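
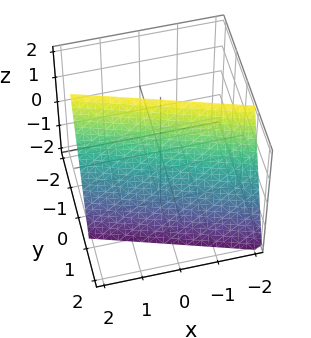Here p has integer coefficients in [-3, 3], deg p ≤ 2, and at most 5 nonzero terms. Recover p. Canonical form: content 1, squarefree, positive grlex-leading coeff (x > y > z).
The degree is 1 — the surface is flat (a plane).
From the visible intercepts: it meets the x-axis at x = 2 (among the integer gridlines); it crosses the z-axis at the gridline z = 2.
Fitting integer coefficients to these (and the overall shape) gives p.

x + 3*y + z - 2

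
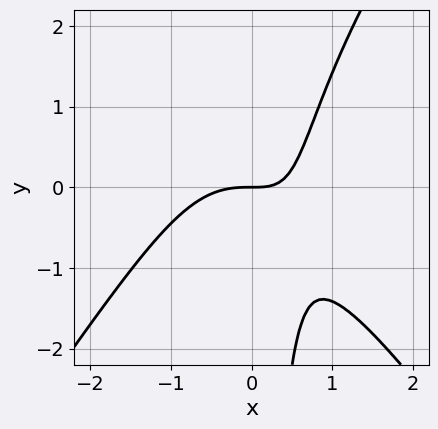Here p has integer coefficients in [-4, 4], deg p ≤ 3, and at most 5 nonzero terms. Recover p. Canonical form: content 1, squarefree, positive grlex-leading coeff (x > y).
First, degree: the shape is more complex than any degree-2 curve, so deg p = 3.
Next, against the integer gridlines: it meets the y-axis at y = 0 (among the integer gridlines); it crosses the x-axis at the gridline x = 0.
Finally, matching integer coefficients to the picture gives p.

2*x^3 - x*y^2 + 2*x*y - 2*y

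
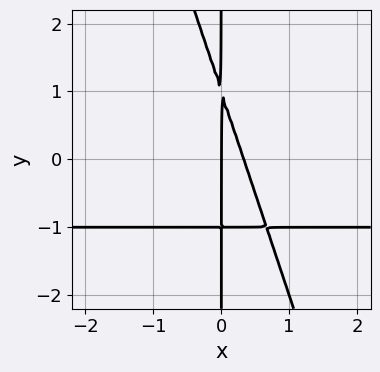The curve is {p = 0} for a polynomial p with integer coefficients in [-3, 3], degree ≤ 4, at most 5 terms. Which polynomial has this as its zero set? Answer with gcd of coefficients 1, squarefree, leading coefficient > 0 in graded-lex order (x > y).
Degree: a generic line meets the curve in up to 3 points, so deg p = 3.
Reading off the gridlines: the visible y-axis segment lies entirely on the curve; it meets the x-axis at x = 0 (among the integer gridlines).
The integer polynomial consistent with all of this is the stated p.

3*x^2*y + x*y^2 + 3*x^2 - x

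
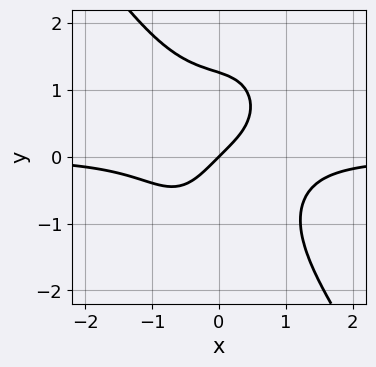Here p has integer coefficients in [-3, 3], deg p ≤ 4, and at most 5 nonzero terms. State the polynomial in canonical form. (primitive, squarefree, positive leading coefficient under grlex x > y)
1. Degree: a generic line meets the curve in up to 4 points, so deg p = 4.
2. Reading off the gridlines: one x-axis crossing is at x = 0; it crosses the y-axis at the gridline y = 0.
3. Fitting integer coefficients to these (and the overall shape) gives p.

3*x^3*y + y^4 + 2*x - 2*y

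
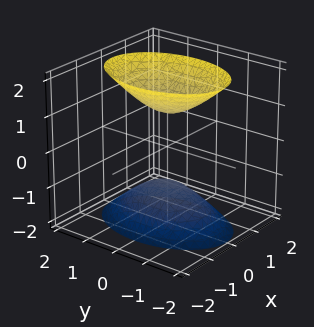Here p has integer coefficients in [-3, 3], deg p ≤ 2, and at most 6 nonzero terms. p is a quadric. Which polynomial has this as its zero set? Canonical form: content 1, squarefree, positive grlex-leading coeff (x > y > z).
2*x^2 + y^2 - z^2 + 1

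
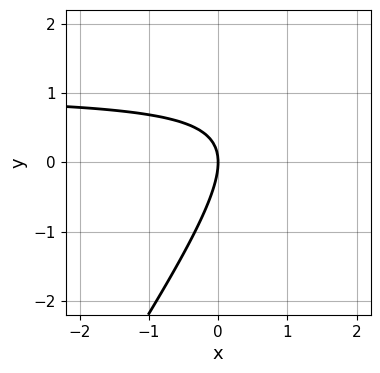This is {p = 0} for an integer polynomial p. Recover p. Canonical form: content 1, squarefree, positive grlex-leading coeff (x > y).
3*x*y - 2*y^2 - 3*x

1. deg p = 2.
2. Reading off the gridlines: one y-axis crossing is at y = 0; one x-axis crossing is at x = 0.
3. Fitting integer coefficients to these (and the overall shape) gives p.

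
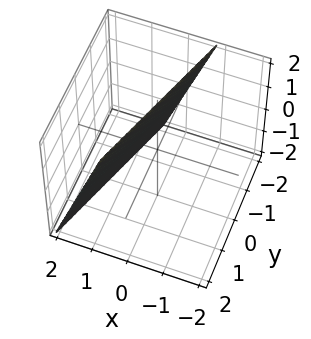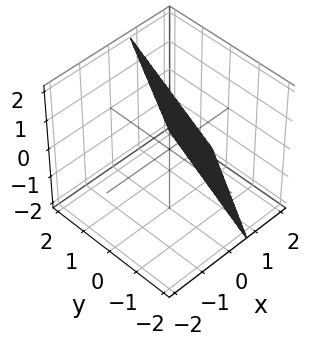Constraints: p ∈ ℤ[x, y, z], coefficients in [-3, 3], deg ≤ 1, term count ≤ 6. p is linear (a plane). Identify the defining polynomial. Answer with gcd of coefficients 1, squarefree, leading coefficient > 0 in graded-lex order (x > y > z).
3*x - y + z - 2

The degree is 1 — every cross-section is a straight line — this is a plane.
Observable constraints: one y-axis crossing is at y = -2; one z-axis crossing is at z = 2.
Fitting integer coefficients to these (and the overall shape) gives p.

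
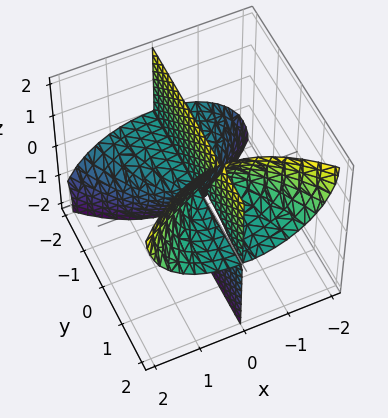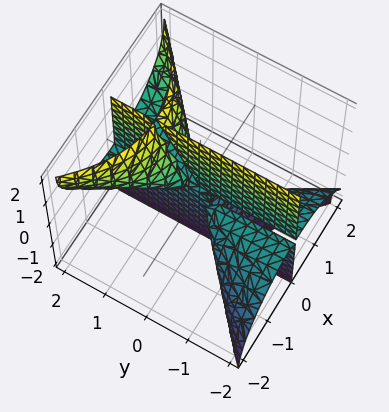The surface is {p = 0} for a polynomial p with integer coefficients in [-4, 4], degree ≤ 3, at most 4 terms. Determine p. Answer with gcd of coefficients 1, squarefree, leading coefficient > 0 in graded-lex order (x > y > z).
x^3 - 2*x*y*z + x*z^2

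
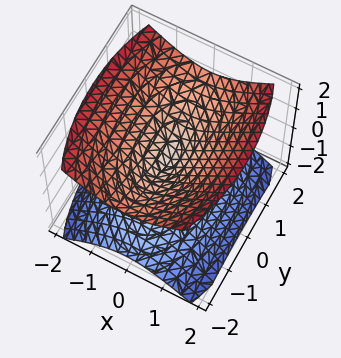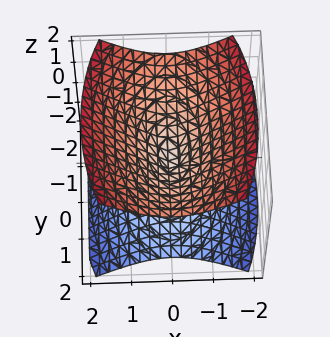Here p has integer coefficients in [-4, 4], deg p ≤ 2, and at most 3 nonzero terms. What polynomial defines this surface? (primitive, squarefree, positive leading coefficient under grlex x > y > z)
(a) I count 2 distinct pieces. Treating them together as one polynomial.
(b) Degree: a double cone through the origin; a quadric, so deg p = 2.
(c) Symmetries: mirror symmetry x ↦ −x ⇒ only even powers of x; the y ↦ −y reflection is a symmetry, so y appears only in even powers; it's symmetric under z → −z, forcing even powers of z.
(d) From the visible intercepts: it meets the x-axis at x = 0 (among the integer gridlines); it crosses the z-axis at the gridline z = 0; it crosses the y-axis at the gridline y = 0.
(e) Matching integer coefficients to the picture gives p.

3*x^2 + y^2 - 3*z^2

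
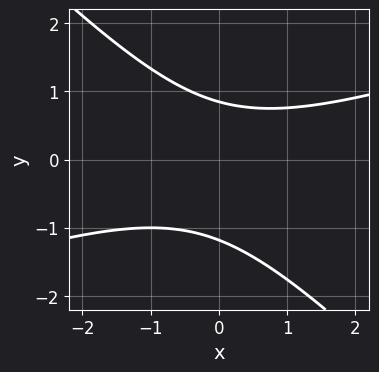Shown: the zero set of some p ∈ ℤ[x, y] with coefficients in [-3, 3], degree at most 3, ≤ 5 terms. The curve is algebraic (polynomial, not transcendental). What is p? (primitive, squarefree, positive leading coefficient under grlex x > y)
First, deg p = 2. No degree-1 curve has this shape.
Next, reading off the gridlines: the curve avoids every integer x-axis point in the box.
Finally, solving for integer coefficients yields p as stated.

x^2 - 2*x*y - 3*y^2 - y + 3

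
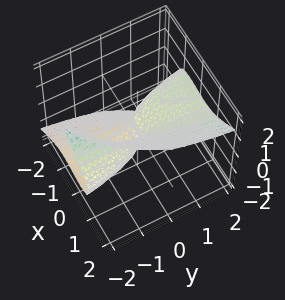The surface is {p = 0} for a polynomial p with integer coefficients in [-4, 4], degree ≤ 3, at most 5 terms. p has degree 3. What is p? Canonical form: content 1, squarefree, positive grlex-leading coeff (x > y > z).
First, the degree is 3 — a generic line meets the surface in up to 3 points.
Next, observable constraints: it crosses the x-axis at the gridline x = 0; it meets the y-axis at y = 0 (among the integer gridlines).
Finally, these observations pin down the coefficients.

2*x^3 - x*y*z - 2*y*z^2 - 2*z^3 + y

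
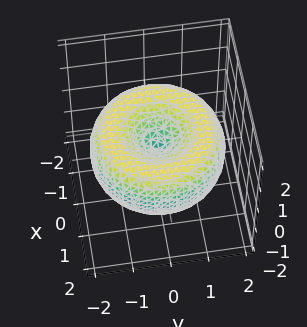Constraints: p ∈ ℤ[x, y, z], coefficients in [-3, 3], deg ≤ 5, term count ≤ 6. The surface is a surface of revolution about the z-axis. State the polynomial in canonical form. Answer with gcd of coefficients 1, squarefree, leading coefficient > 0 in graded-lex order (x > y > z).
(a) Degree: no degree-3 surface has this shape, so deg p = 4.
(b) Symmetries: rotational symmetry about the z-axis ⇒ p depends on x, y only through x² + y².
(c) Against the integer gridlines: it crosses the z-axis at the gridline z = 0; it meets the y-axis at y = 0 (among the integer gridlines); it meets the x-axis at x = 0 (among the integer gridlines); a circular section at z = 0 has radius between 1 and 2.
(d) The integer polynomial consistent with all of this is the stated p.

x^4 + 2*x^2*y^2 + y^4 - 3*x^2 - 3*y^2 + 3*z^2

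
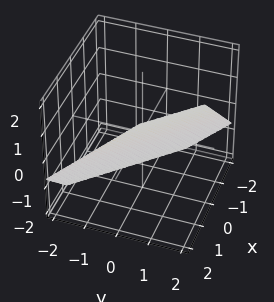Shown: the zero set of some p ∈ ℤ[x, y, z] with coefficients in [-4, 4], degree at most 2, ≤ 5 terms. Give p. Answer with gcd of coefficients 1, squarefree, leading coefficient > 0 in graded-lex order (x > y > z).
Degree: the surface is flat (a plane), so deg p = 1.
The integer polynomial consistent with all of this is the stated p.

3*x + 3*y - 3*z - 2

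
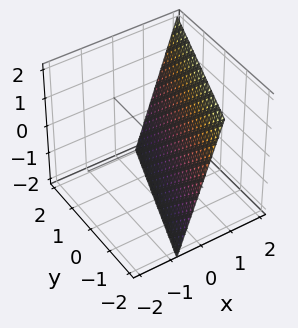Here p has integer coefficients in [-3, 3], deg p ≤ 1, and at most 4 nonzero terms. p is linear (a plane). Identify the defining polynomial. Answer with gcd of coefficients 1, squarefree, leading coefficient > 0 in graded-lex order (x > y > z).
3*x - y - z - 2

First, degree: the surface is flat (a plane), so deg p = 1.
Then, reading off the gridlines: it crosses the y-axis at the gridline y = -2; one z-axis crossing is at z = -2.
Finally, together with the visible shape, these determine p as stated.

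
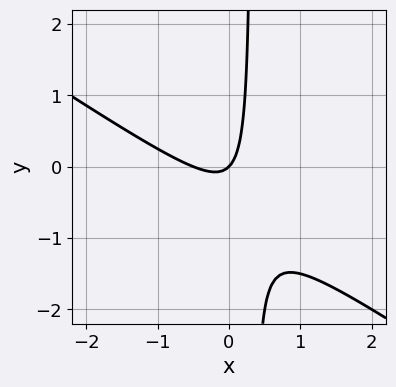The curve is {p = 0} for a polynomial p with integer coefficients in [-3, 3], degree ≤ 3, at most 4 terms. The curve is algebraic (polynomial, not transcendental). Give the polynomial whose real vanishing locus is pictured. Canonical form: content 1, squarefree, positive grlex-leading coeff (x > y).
2*x^2 + 3*x*y + x - y

(a) Degree: a generic line meets the curve in up to 2 points, so deg p = 2.
(b) From the visible intercepts: one y-axis crossing is at y = 0; it meets the x-axis at x = 0 (among the integer gridlines).
(c) These observations pin down the coefficients.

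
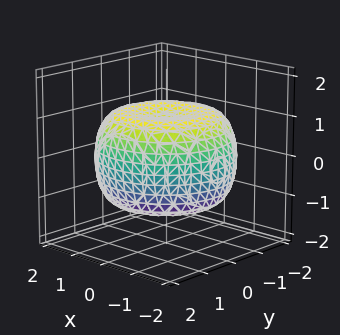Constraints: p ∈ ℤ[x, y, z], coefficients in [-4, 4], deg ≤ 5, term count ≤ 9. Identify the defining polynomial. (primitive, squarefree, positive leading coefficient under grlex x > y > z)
x^4 + 2*x^2*y^2 + y^4 - 2*x^2 - 2*y^2 + 3*z^2 - 3

(a) deg p = 4. A generic line meets the surface in up to 4 points.
(b) Symmetries: the surface is invariant under rotation about z: p = q(x² + y², z).
(c) Observable constraints: a circular section at z = -1 has radius between 1 and 2; the z-axis gridline crossings are at z ∈ {-1, 1}.
(d) Fitting integer coefficients to these (and the overall shape) gives p.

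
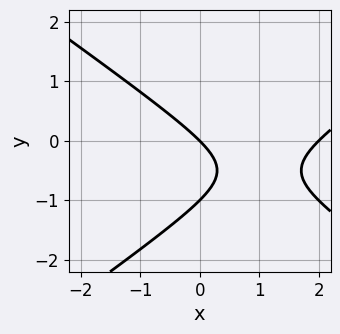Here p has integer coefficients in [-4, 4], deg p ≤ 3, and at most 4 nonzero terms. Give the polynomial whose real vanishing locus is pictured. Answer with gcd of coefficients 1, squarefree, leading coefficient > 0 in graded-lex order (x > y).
1. Degree: the shape is more complex than any degree-1 curve, so deg p = 2.
2. From the visible intercepts: the y-axis gridline crossings are at y ∈ {-1, 0}; the x-axis gridline crossings are at x ∈ {0, 2}.
3. Fitting integer coefficients to these (and the overall shape) gives p.

x^2 - 2*y^2 - 2*x - 2*y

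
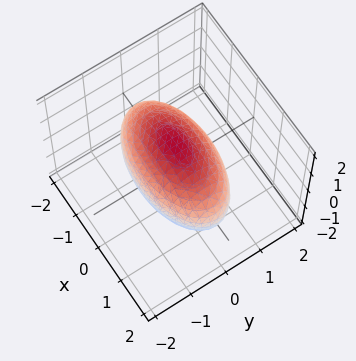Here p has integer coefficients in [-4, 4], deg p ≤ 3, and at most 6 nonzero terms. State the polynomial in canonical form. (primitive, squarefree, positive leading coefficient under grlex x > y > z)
Degree: a closed, bounded, convex surface; a quadric, so deg p = 2.
Symmetries: it's symmetric under y → −y, forcing even powers of y; the x ↦ −x reflection is a symmetry, so x appears only in even powers; mirror symmetry z ↦ −z ⇒ only even powers of z.
From the axis intercepts and sections: among the integer gridlines, it crosses the y-axis at y ∈ {-1, 1}.
Putting this together gives p.

x^2 + 3*y^2 + 2*z^2 - 3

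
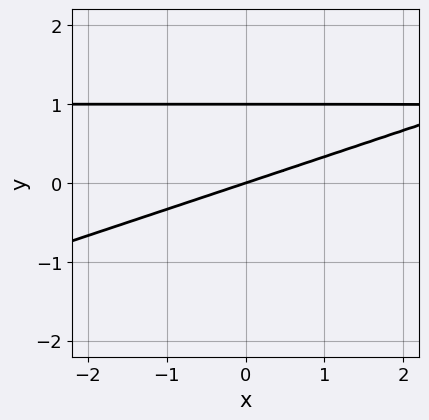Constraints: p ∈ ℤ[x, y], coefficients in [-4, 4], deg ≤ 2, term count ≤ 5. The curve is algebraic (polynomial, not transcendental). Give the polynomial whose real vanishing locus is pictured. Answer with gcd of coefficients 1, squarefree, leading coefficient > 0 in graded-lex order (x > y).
x*y - 3*y^2 - x + 3*y

Degree: the shape is more complex than any degree-1 curve, so deg p = 2.
From the axis intercepts and sections: it meets the x-axis at x = 0 (among the integer gridlines); the y-axis gridline crossings are at y ∈ {0, 1}.
Assembling these constraints gives the stated polynomial.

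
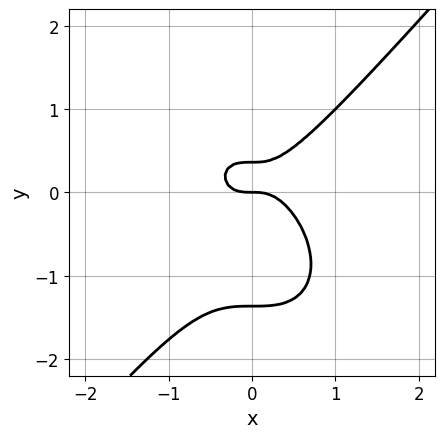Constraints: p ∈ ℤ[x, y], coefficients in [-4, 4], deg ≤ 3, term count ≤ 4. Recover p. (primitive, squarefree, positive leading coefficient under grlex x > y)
3*x^3 - 2*y^3 - 2*y^2 + y

First, the degree is 3 — no degree-2 curve has this shape.
Next, observable constraints: it crosses the y-axis at the gridline y = 0; one x-axis crossing is at x = 0.
Finally, together with the visible shape, these determine p as stated.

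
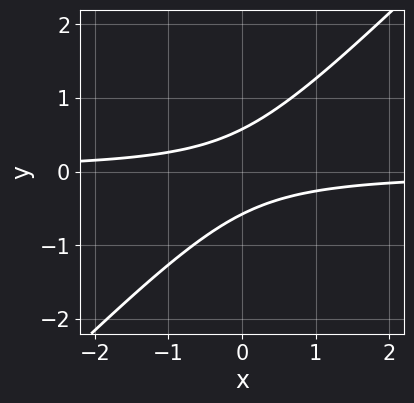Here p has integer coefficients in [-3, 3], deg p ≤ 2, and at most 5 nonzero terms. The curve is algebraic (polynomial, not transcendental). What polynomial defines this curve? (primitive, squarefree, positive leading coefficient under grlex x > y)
1. deg p = 2. A generic line meets the curve in up to 2 points.
2. Observable constraints: the curve avoids every integer x-axis point in the box.
3. Assembling these constraints gives the stated polynomial.

3*x*y - 3*y^2 + 1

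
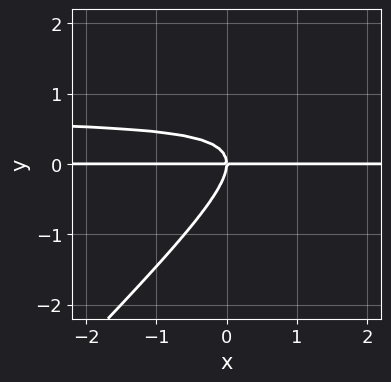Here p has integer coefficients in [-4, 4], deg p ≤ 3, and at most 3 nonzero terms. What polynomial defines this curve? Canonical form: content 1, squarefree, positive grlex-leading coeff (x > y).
3*x*y^2 - 3*y^3 - 2*x*y

First, deg p = 3. A generic line meets the curve in up to 3 points.
Then, reading off the gridlines: the visible x-axis segment lies entirely on the curve; one y-axis crossing is at y = 0.
Finally, assembling these constraints gives the stated polynomial.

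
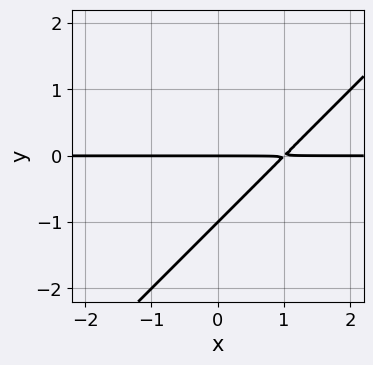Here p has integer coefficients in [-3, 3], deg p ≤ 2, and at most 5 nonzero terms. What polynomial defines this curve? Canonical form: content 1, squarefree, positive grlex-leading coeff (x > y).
x*y - y^2 - y

deg p = 2. No degree-1 curve has this shape.
From the axis intercepts and sections: the y-axis gridline crossings are at y ∈ {-1, 0}; the visible x-axis segment lies entirely on the curve.
Fitting integer coefficients to these (and the overall shape) gives p.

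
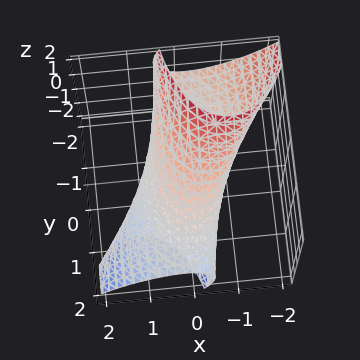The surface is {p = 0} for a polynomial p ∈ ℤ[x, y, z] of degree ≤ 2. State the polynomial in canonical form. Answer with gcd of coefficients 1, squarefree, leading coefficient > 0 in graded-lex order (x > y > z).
3*x^2 + 3*x*z + y^2 + 3*y*z + 2*z^2 - 2

(a) The degree is 2 — the shape is more complex than any degree-1 surface.
(b) Reading off the gridlines: among the integer gridlines, it crosses the z-axis at z ∈ {-1, 1}.
(c) Solving for integer coefficients yields p as stated.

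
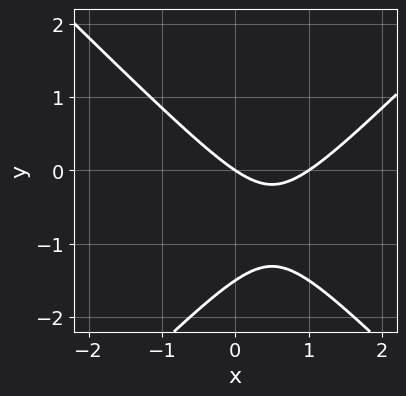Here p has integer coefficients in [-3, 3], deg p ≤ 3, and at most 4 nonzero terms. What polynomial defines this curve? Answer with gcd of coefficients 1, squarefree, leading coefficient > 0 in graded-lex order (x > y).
2*x^2 - 2*y^2 - 2*x - 3*y

(a) deg p = 2.
(b) Checking where it meets the axes: among the integer gridlines, it crosses the x-axis at x ∈ {0, 1}; it crosses the y-axis at the gridline y = 0.
(c) Fitting integer coefficients to these (and the overall shape) gives p.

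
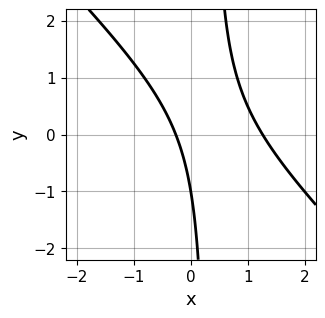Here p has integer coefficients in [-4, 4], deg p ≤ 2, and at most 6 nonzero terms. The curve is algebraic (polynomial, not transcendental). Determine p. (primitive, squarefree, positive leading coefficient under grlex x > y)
3*x^2 + 3*x*y - 3*x - y - 1

(a) The degree is 2 — a generic line meets the curve in up to 2 points.
(b) From the axis intercepts and sections: one y-axis crossing is at y = -1.
(c) The integer polynomial consistent with all of this is the stated p.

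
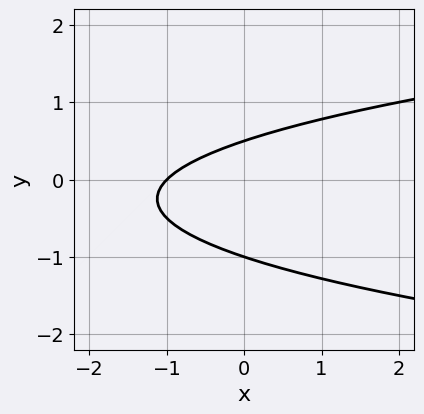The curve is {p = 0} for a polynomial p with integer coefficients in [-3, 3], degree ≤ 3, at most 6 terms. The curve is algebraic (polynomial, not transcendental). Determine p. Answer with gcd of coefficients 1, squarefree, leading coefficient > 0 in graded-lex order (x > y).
2*y^2 - x + y - 1

(a) The degree is 2 — a generic line meets the curve in up to 2 points.
(b) From the axis intercepts and sections: it crosses the x-axis at the gridline x = -1; it crosses the y-axis at the gridline y = -1.
(c) Assembling these constraints gives the stated polynomial.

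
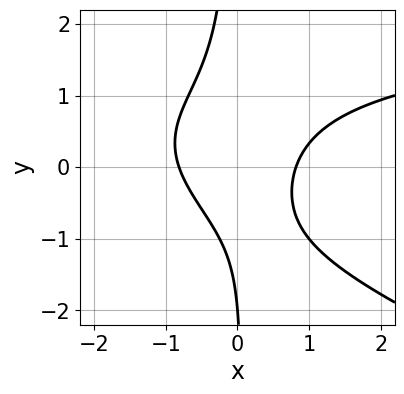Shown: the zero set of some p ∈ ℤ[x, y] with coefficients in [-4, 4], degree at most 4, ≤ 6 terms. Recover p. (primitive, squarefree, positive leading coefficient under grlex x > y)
x^2*y + 3*x*y^2 - 3*x^2 + y + 2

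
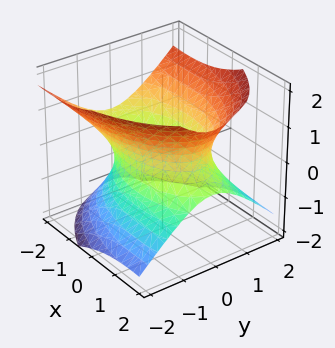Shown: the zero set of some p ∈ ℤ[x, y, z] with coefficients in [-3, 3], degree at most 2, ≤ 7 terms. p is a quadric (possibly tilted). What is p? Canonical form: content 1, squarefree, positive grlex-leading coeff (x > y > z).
1. deg p = 2.
2. Observable constraints: no z-intercept at any integer in the box; the y-axis gridline crossings are at y ∈ {-1, 1}.
3. Assembling these constraints gives the stated polynomial.

x^2 + 2*x*z + 3*y^2 - 3*z^2 - 3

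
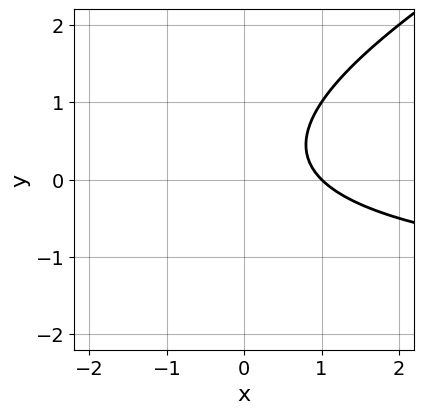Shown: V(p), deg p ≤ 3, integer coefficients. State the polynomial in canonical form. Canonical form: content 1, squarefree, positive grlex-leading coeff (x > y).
(a) deg p = 2.
(b) Reading off the gridlines: it misses every integer gridline on the y-axis; it meets the x-axis at x = 1 (among the integer gridlines).
(c) Solving for integer coefficients yields p as stated.

x*y - 2*y^2 + 2*x + y - 2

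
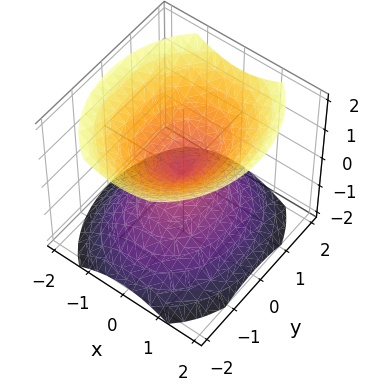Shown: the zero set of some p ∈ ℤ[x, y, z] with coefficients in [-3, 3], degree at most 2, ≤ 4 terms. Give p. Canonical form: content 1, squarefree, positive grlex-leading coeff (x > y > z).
3*x^2 + 2*y^2 - 3*z^2

(a) I count 2 distinct pieces.
(b) Degree: two nappes meeting at a single point; a quadric, so deg p = 2.
(c) Symmetries: mirror symmetry z ↦ −z ⇒ only even powers of z; it's symmetric under x → −x, forcing even powers of x; it's symmetric under y → −y, forcing even powers of y.
(d) Observable constraints: it crosses the z-axis at the gridline z = 0; it meets the x-axis at x = 0 (among the integer gridlines); it crosses the y-axis at the gridline y = 0.
(e) Fitting integer coefficients to these (and the overall shape) gives p.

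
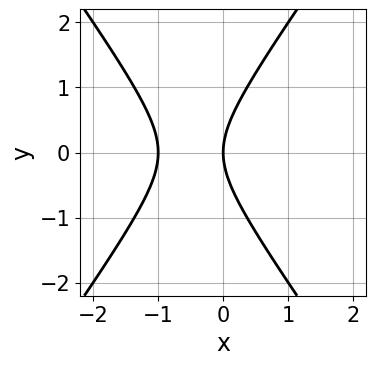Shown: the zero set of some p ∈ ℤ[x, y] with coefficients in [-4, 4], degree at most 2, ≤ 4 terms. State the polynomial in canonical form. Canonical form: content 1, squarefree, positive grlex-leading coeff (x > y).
1. The degree is 2 — a generic line meets the curve in up to 2 points.
2. Symmetries: it's symmetric under y → −y, forcing even powers of y.
3. Against the integer gridlines: one y-axis crossing is at y = 0; among the integer gridlines, it crosses the x-axis at x ∈ {-1, 0}.
4. These observations pin down the coefficients.

2*x^2 - y^2 + 2*x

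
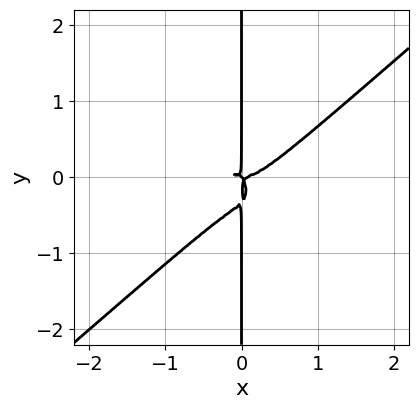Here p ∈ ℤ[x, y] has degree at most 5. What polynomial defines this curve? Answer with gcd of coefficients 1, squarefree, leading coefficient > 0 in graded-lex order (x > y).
2*x^4 - 3*x*y^3 - x^2*y - x*y^2

First, the degree is 4 — the shape is more complex than any degree-3 curve.
Then, observable constraints: every point of the y-axis in the box is on the curve.
Finally, together with the visible shape, these determine p as stated.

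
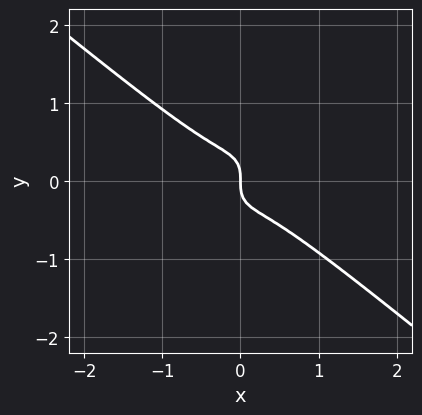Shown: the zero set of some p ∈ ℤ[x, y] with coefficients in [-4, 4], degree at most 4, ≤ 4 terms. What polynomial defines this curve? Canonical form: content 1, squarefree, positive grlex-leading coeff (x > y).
3*x^3 - 2*x*y^2 + 3*y^3 + x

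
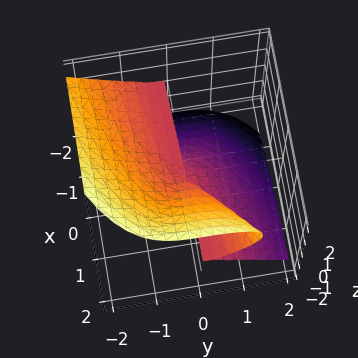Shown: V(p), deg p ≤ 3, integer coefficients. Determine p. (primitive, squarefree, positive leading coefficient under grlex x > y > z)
First, degree: no degree-2 surface has this shape, so deg p = 3.
Next, from the visible intercepts: one y-axis crossing is at y = 0; one z-axis crossing is at z = 0; the visible x-axis segment lies entirely on the surface.
Finally, putting this together gives p.

2*x*z^2 - y^3 - 2*z^3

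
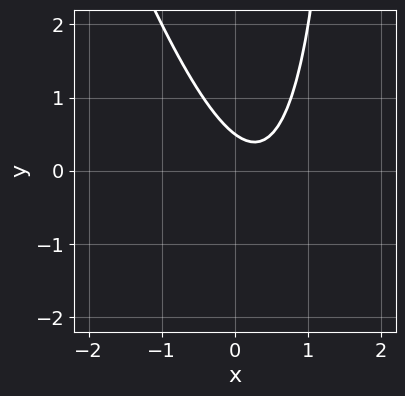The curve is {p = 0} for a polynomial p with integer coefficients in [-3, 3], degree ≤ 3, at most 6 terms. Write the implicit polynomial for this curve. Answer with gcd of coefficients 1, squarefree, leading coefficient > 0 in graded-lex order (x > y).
3*x^2 + x*y - 2*x - 2*y + 1

Degree: a generic line meets the curve in up to 2 points, so deg p = 2.
Checking where it meets the axes: it misses every integer gridline on the x-axis.
Fitting integer coefficients to these (and the overall shape) gives p.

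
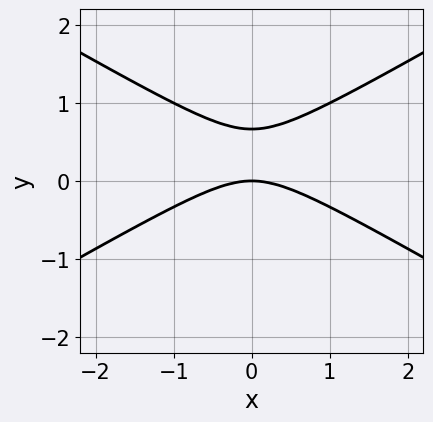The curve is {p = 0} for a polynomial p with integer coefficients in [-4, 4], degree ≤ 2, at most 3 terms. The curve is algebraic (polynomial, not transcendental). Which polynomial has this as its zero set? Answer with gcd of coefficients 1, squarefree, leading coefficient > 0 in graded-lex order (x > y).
1. Degree: the shape is more complex than any degree-1 curve, so deg p = 2.
2. Symmetries: mirror symmetry x ↦ −x ⇒ only even powers of x.
3. Observable constraints: it crosses the x-axis at the gridline x = 0; it crosses the y-axis at the gridline y = 0.
4. The integer polynomial consistent with all of this is the stated p.

x^2 - 3*y^2 + 2*y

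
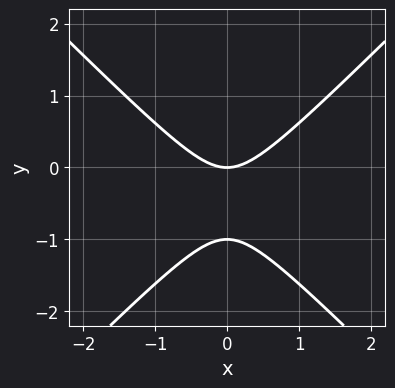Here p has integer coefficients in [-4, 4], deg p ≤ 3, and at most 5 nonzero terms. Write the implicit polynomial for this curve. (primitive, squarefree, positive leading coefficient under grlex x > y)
1. The degree is 2 — no degree-1 curve has this shape.
2. Symmetries: the x ↦ −x reflection is a symmetry, so x appears only in even powers.
3. Reading off the gridlines: one x-axis crossing is at x = 0; the y-axis gridline crossings are at y ∈ {-1, 0}.
4. Together with the visible shape, these determine p as stated.

x^2 - y^2 - y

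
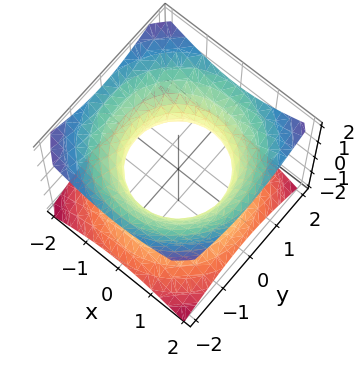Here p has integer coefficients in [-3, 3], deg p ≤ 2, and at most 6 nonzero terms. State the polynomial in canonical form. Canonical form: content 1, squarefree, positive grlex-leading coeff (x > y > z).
2*x^2 + 2*y^2 - 3*z^2 - 3

1. The degree is 2 — no degree-1 surface has this shape.
2. Symmetry: the surface is invariant under rotation about z: p = q(x² + y², z).
3. From the visible intercepts: a circular section at z = 1 has radius between 1 and 2; the surface avoids every integer z-axis point in the box.
4. Putting this together gives p.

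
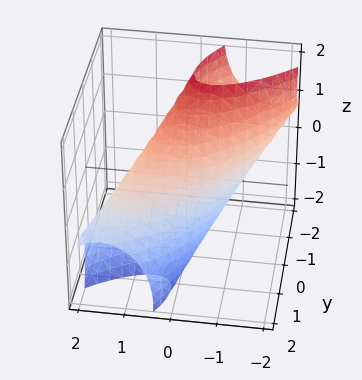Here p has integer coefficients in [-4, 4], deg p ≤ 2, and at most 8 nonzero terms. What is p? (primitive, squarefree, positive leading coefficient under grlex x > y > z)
2*x^2 - 3*x*y + 2*y^2 + 2*y*z + z^2 - 2

1. Degree: a generic line meets the surface in up to 2 points, so deg p = 2.
2. From the axis intercepts and sections: the x-axis gridline crossings are at x ∈ {-1, 1}; the y-axis gridline crossings are at y ∈ {-1, 1}.
3. Solving for integer coefficients yields p as stated.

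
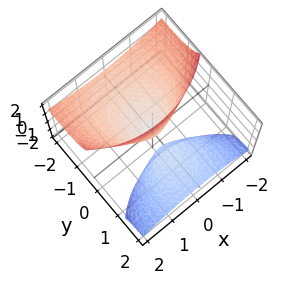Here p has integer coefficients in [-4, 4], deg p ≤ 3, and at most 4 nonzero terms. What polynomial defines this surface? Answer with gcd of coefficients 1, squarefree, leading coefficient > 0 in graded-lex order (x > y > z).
x^2 + y^2 + 3*y*z - z

(a) The picture has 2 separate pieces.
(b) Degree: a generic line meets the surface in up to 2 points, so deg p = 2.
(c) From the axis intercepts and sections: it crosses the x-axis at the gridline x = 0; one y-axis crossing is at y = 0.
(d) Assembling these constraints gives the stated polynomial.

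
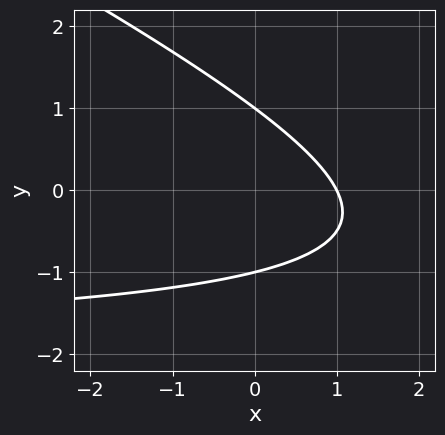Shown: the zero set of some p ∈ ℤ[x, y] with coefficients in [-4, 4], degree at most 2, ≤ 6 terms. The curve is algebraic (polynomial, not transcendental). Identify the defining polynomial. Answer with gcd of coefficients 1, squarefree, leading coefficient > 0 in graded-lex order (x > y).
(a) The degree is 2 — the shape is more complex than any degree-1 curve.
(b) From the axis intercepts and sections: it crosses the x-axis at the gridline x = 1; the y-axis gridline crossings are at y ∈ {-1, 1}.
(c) Solving for integer coefficients yields p as stated.

x*y + 2*y^2 + 2*x - 2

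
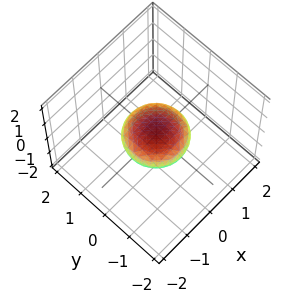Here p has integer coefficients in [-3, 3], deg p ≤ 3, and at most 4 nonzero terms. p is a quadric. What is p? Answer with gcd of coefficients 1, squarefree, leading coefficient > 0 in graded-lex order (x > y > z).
x^2 + y^2 + 3*z^2 - 1

deg p = 2.
Symmetries: the surface is invariant under rotation about z: p = q(x² + y², z); it's symmetric under z → −z, forcing even powers of z.
Against the integer gridlines: a circular section at z = 0 has radius exactly 1; among the integer gridlines, it crosses the x-axis at x ∈ {-1, 1}.
The integer polynomial consistent with all of this is the stated p.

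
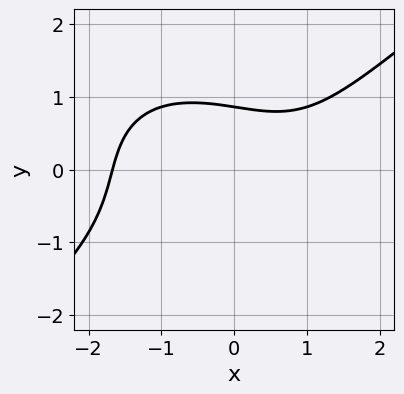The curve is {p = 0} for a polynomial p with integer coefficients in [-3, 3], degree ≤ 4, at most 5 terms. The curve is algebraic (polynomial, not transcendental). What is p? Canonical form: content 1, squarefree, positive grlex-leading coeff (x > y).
First, the degree is 3 — the shape is more complex than any degree-2 curve.
Finally, the integer polynomial consistent with all of this is the stated p.

x^3 - 2*y^3 - x - 2*y + 3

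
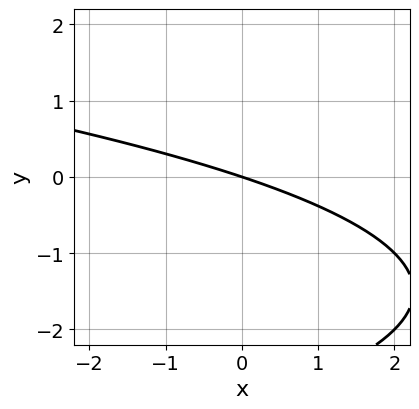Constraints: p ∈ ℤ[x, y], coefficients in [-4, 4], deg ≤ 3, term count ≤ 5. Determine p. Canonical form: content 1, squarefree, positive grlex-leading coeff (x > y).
y^2 + x + 3*y

(a) The degree is 2 — a generic line meets the curve in up to 2 points.
(b) Against the integer gridlines: it meets the x-axis at x = 0 (among the integer gridlines); it crosses the y-axis at the gridline y = 0.
(c) Matching integer coefficients to the picture gives p.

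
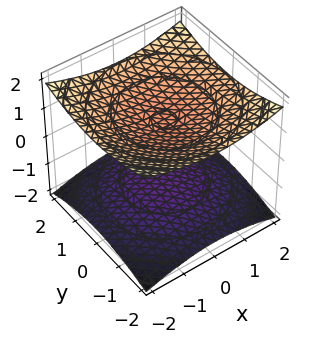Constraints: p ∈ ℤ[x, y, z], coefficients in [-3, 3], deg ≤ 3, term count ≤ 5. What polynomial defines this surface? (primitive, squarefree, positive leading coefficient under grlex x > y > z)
x^2 + y^2 - 3*z^2 + 3

The picture has 2 separate pieces. They look like related sheets of one shape, so recover p as a whole.
deg p = 2. Two sheets facing apart; a quadric.
Symmetry: the surface is invariant under rotation about z: p = q(x² + y², z); the z ↦ −z reflection is a symmetry, so z appears only in even powers.
From the axis intercepts and sections: the surface avoids every integer y-axis point in the box; the z-axis gridline crossings are at z ∈ {-1, 1}.
These observations pin down the coefficients.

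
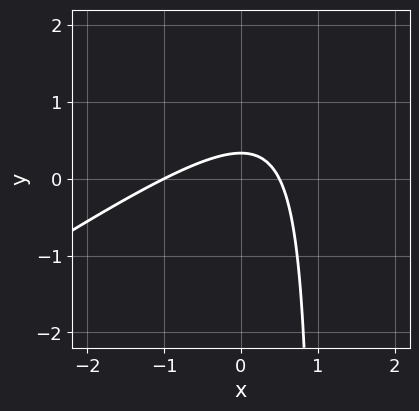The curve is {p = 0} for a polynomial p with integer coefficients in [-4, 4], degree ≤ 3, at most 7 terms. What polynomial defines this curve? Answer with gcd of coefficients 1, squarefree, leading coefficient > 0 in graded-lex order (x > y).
2*x^2 - 3*x*y + x + 3*y - 1

(a) deg p = 2. A generic line meets the curve in up to 2 points.
(b) From the axis intercepts and sections: it meets the x-axis at x = -1 (among the integer gridlines).
(c) Fitting integer coefficients to these (and the overall shape) gives p.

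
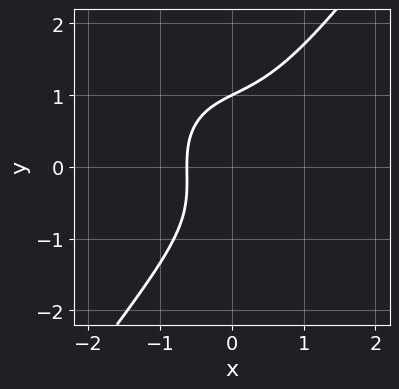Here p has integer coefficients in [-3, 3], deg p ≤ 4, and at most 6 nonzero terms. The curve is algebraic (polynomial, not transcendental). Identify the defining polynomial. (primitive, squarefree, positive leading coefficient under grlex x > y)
deg p = 3. A generic line meets the curve in up to 3 points.
From the visible intercepts: one y-axis crossing is at y = 1.
These observations pin down the coefficients.

3*x^3 + x*y^2 - 2*y^3 + 2*x + 2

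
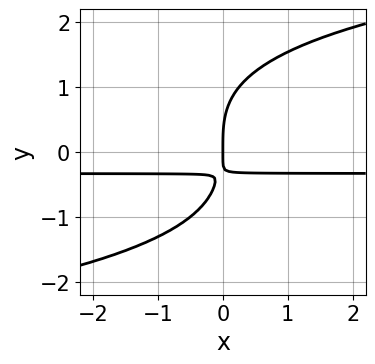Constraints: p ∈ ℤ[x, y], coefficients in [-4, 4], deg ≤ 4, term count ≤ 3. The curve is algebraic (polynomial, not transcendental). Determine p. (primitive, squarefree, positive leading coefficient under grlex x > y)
y^4 - 3*x*y - x

deg p = 4. No degree-3 curve has this shape.
Checking where it meets the axes: one y-axis crossing is at y = 0; it meets the x-axis at x = 0 (among the integer gridlines).
Together with the visible shape, these determine p as stated.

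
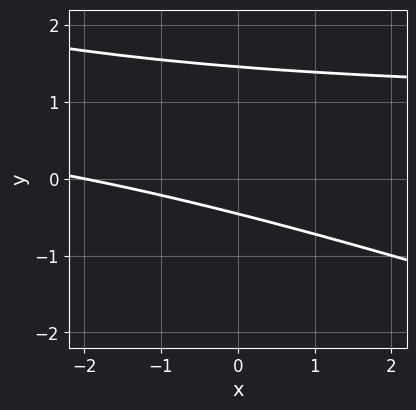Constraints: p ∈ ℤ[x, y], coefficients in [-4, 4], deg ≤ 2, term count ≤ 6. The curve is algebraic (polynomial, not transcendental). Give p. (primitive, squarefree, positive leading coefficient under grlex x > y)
First, degree: a generic line meets the curve in up to 2 points, so deg p = 2.
Next, against the integer gridlines: it meets the x-axis at x = -2 (among the integer gridlines).
Finally, solving for integer coefficients yields p as stated.

x*y + 3*y^2 - x - 3*y - 2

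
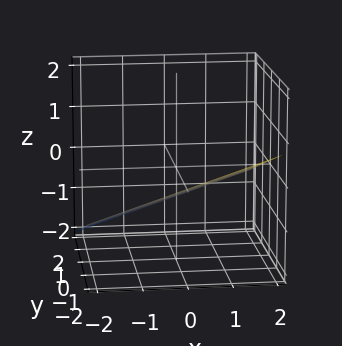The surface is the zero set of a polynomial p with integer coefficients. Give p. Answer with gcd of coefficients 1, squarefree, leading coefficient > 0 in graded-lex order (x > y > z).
x - y - 3*z - 2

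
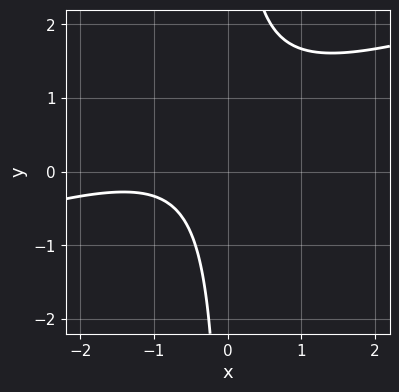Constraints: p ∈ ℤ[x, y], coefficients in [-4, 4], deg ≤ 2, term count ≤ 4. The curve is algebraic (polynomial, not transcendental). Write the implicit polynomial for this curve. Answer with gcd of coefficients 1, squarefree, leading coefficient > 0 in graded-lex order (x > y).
The degree is 2 — the shape is more complex than any degree-1 curve.
Against the integer gridlines: it misses every integer gridline on the x-axis; it misses every integer gridline on the y-axis.
Fitting integer coefficients to these (and the overall shape) gives p.

x^2 - 3*x*y + 2*x + 2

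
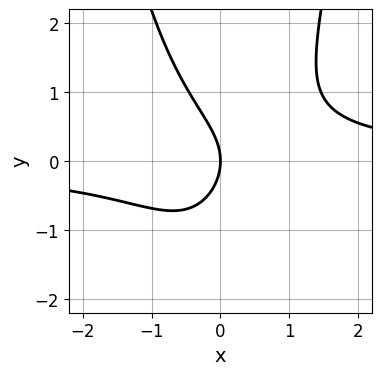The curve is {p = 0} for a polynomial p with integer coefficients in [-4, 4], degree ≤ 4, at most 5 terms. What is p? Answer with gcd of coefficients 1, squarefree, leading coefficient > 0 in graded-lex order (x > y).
First, degree: the shape is more complex than any degree-2 curve, so deg p = 3.
Then, from the visible intercepts: one x-axis crossing is at x = 0; it crosses the y-axis at the gridline y = 0.
Finally, putting this together gives p.

3*x^2*y - 2*y^2 - 3*x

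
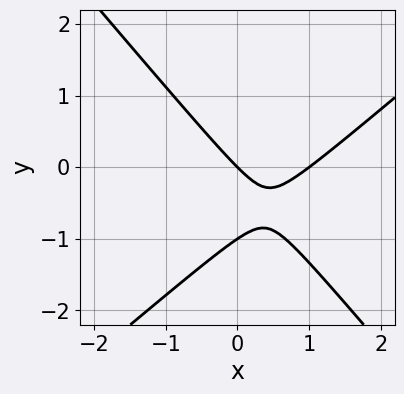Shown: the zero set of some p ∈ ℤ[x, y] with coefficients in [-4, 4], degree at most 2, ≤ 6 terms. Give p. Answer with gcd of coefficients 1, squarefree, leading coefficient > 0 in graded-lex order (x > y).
(a) The degree is 2 — no degree-1 curve has this shape.
(b) From the visible intercepts: among the integer gridlines, it crosses the x-axis at x ∈ {0, 1}; among the integer gridlines, it crosses the y-axis at y ∈ {-1, 0}.
(c) Matching integer coefficients to the picture gives p.

3*x^2 - x*y - 3*y^2 - 3*x - 3*y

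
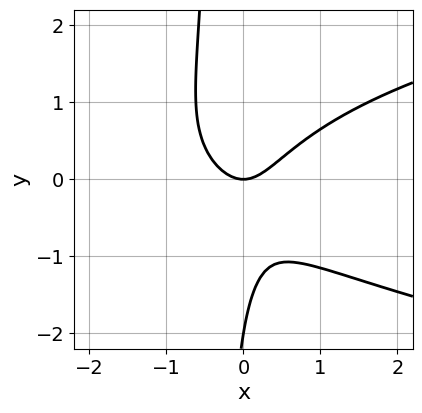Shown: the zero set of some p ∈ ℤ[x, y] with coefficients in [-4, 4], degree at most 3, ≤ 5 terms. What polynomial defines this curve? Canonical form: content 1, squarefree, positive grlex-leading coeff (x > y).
3*x*y^2 - 3*x^2 + y^2 + 2*y

First, degree: a generic line meets the curve in up to 3 points, so deg p = 3.
Then, checking where it meets the axes: it crosses the x-axis at the gridline x = 0; among the integer gridlines, it crosses the y-axis at y ∈ {-2, 0}.
Finally, solving for integer coefficients yields p as stated.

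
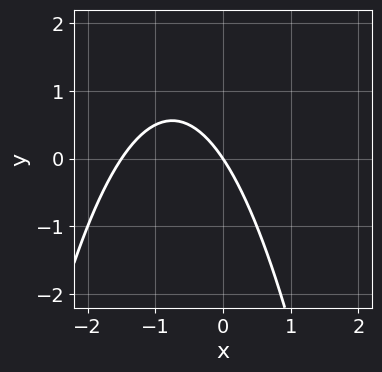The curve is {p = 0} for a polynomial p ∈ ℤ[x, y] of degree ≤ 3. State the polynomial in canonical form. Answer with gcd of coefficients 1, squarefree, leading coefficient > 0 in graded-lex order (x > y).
1. deg p = 2. The shape is more complex than any degree-1 curve.
2. Observable constraints: one y-axis crossing is at y = 0; it meets the x-axis at x = 0 (among the integer gridlines).
3. Matching integer coefficients to the picture gives p.

2*x^2 + 3*x + 2*y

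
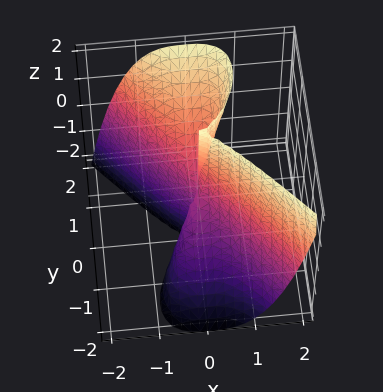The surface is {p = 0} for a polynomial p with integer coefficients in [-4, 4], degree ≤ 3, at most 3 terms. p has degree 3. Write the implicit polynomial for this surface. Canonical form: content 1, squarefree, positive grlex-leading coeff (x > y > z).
2*x^3 + y^3 - y^2*z

First, degree: no degree-2 surface has this shape, so deg p = 3.
Then, from the axis intercepts and sections: the visible z-axis segment lies entirely on the surface; it crosses the y-axis at the gridline y = 0; one x-axis crossing is at x = 0.
Finally, solving for integer coefficients yields p as stated.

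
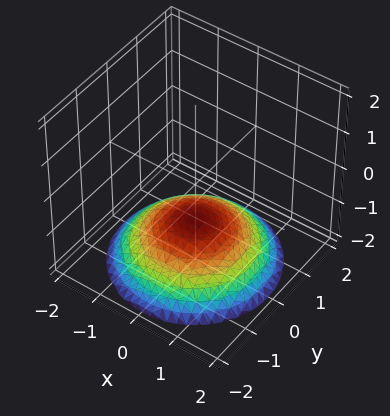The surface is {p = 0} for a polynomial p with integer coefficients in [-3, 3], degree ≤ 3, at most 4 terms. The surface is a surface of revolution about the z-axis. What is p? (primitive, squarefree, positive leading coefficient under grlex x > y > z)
x^2 + y^2 + 3*z + 3

deg p = 2. The shape is more complex than any degree-1 surface.
Symmetries: rotational symmetry about the z-axis ⇒ p depends on x, y only through x² + y².
From the visible intercepts: a circular section at z = -2 has radius between 1 and 2; it crosses the z-axis at the gridline z = -1; no y-intercept at any integer in the box.
Fitting integer coefficients to these (and the overall shape) gives p.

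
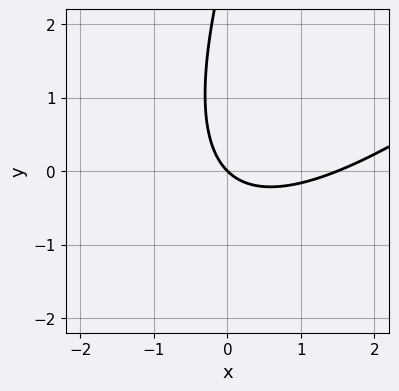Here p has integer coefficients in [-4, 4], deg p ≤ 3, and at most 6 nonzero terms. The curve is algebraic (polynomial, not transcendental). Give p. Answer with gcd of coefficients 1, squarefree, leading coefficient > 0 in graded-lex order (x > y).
2*x^2 - 3*x*y + y^2 - 3*x - 3*y

First, degree: the shape is more complex than any degree-1 curve, so deg p = 2.
Next, from the axis intercepts and sections: it meets the y-axis at y = 0 (among the integer gridlines); it crosses the x-axis at the gridline x = 0.
Finally, assembling these constraints gives the stated polynomial.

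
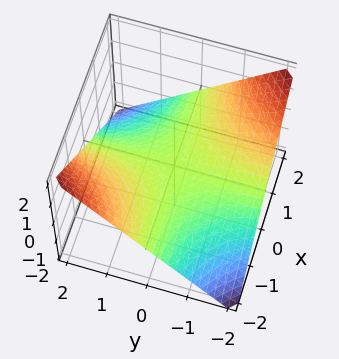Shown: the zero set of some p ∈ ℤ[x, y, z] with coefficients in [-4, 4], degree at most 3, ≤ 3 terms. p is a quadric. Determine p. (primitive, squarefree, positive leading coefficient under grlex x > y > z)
x*y + 2*z

First, deg p = 2. A saddle surface; a quadric.
Next, from the visible intercepts: the visible y-axis segment lies entirely on the surface; every point of the x-axis in the box is on the surface; it crosses the z-axis at the gridline z = 0.
Finally, matching integer coefficients to the picture gives p.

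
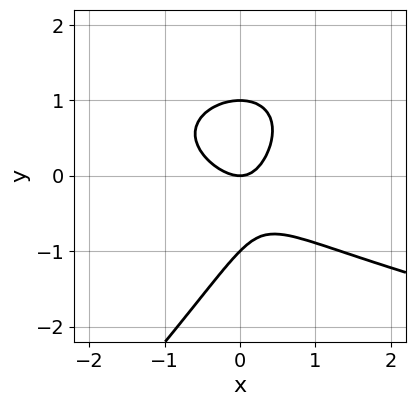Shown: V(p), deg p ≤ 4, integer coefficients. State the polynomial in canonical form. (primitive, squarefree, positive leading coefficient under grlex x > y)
2*x*y^2 - 2*y^3 - 3*x^2 - 2*x*y + 2*y

The degree is 3 — no degree-2 curve has this shape.
Against the integer gridlines: one x-axis crossing is at x = 0; the y-axis gridline crossings are at y ∈ {-1, 0, 1}.
Together with the visible shape, these determine p as stated.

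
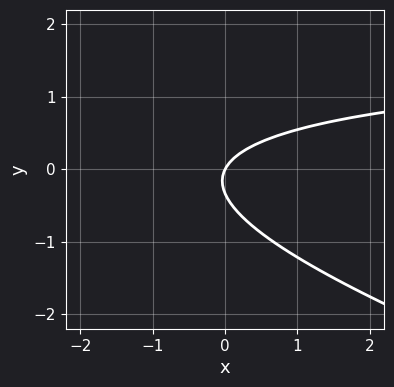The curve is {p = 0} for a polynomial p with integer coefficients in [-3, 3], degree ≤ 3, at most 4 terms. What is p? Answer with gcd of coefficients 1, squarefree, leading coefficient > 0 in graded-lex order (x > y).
First, the degree is 2 — no degree-1 curve has this shape.
Then, against the integer gridlines: one x-axis crossing is at x = 0; one y-axis crossing is at y = 0.
Finally, together with the visible shape, these determine p as stated.

x*y + 3*y^2 - 2*x + y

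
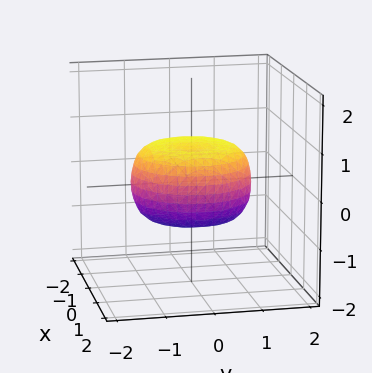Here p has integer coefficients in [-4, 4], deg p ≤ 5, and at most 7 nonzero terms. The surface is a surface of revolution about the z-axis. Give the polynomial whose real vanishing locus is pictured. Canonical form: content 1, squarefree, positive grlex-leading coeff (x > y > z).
The degree is 4 — a generic line meets the surface in up to 4 points.
By symmetry, the surface is invariant under rotation about z: p = q(x² + y², z).
Against the integer gridlines: a circular section at z = 0 has radius between 1 and 2.
Solving for integer coefficients yields p as stated.

x^4 + 2*x^2*y^2 + y^4 - x^2 - y^2 + 2*z^2 - 1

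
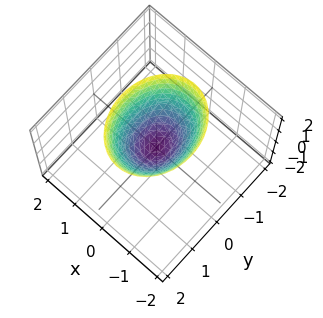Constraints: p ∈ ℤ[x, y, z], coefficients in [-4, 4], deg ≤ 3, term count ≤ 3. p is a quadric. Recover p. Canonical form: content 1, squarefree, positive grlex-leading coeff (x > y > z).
3*x^2 + 2*y^2 - 2*z

deg p = 2.
Symmetries: the x ↦ −x reflection is a symmetry, so x appears only in even powers; mirror symmetry y ↦ −y ⇒ only even powers of y.
From the visible intercepts: one y-axis crossing is at y = 0; it crosses the x-axis at the gridline x = 0; it meets the z-axis at z = 0 (among the integer gridlines).
These observations pin down the coefficients.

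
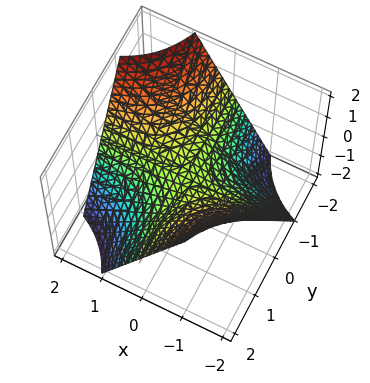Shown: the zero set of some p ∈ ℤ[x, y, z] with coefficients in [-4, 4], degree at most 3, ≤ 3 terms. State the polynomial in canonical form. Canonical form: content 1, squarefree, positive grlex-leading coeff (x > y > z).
(a) The degree is 2 — a saddle surface; a quadric.
(b) Checking where it meets the axes: every point of the x-axis in the box is on the surface; it crosses the z-axis at the gridline z = 0; every point of the y-axis in the box is on the surface.
(c) Fitting integer coefficients to these (and the overall shape) gives p.

x*y + z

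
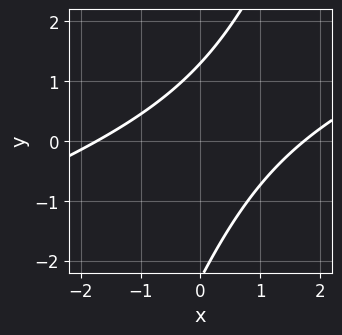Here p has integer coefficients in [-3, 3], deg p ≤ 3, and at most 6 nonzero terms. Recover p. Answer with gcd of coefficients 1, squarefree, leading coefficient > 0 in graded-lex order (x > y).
(a) deg p = 2.
(b) The integer polynomial consistent with all of this is the stated p.

x^2 - 3*x*y + y^2 + y - 3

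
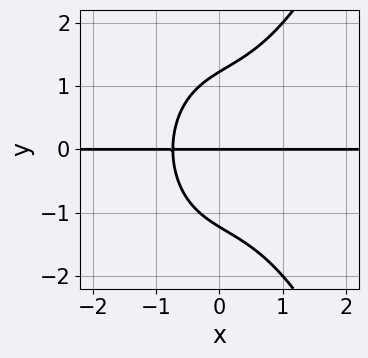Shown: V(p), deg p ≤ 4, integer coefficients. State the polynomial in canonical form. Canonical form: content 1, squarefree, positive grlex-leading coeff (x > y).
1. The degree is 4 — no degree-3 curve has this shape.
2. Observable constraints: one y-axis crossing is at y = 0; every point of the x-axis in the box is on the curve.
3. The integer polynomial consistent with all of this is the stated p.

2*x^3*y - 2*y^3 + 3*x*y + 3*y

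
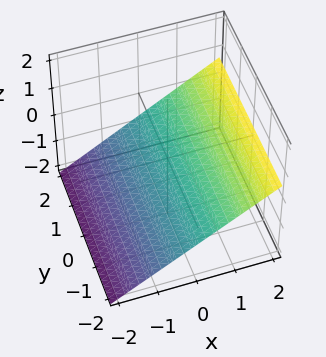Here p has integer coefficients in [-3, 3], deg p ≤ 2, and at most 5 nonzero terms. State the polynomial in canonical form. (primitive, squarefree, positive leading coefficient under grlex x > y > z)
1. The degree is 1 — every cross-section is a straight line — this is a plane.
2. Against the integer gridlines: it crosses the x-axis at the gridline x = 1; no y-intercept at any integer in the box.
3. Fitting integer coefficients to these (and the overall shape) gives p.

2*x - 3*z - 2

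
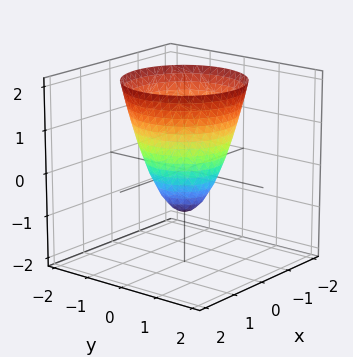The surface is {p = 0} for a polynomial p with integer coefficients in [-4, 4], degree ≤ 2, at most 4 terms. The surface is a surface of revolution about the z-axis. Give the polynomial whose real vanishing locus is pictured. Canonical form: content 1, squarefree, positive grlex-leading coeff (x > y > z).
3*x^2 + 3*y^2 - 2*z - 2

(a) The degree is 2 — a generic line meets the surface in up to 2 points.
(b) Symmetries: rotational symmetry about the z-axis ⇒ p depends on x, y only through x² + y².
(c) From the visible intercepts: a circular section at z = 2 has radius between 1 and 2; it meets the z-axis at z = -1 (among the integer gridlines).
(d) Solving for integer coefficients yields p as stated.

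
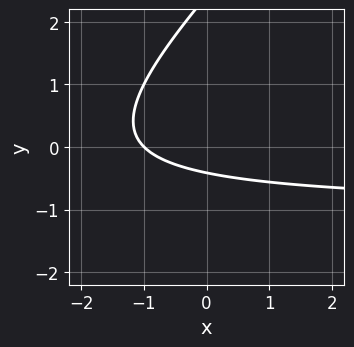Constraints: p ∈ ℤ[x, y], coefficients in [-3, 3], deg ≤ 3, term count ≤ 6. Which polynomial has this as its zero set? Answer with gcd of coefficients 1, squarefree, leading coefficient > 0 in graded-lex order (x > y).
x*y - y^2 + x + 2*y + 1

1. deg p = 2. The shape is more complex than any degree-1 curve.
2. Checking where it meets the axes: one x-axis crossing is at x = -1.
3. The integer polynomial consistent with all of this is the stated p.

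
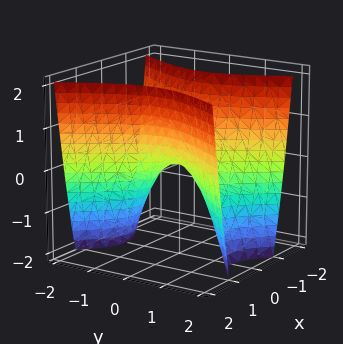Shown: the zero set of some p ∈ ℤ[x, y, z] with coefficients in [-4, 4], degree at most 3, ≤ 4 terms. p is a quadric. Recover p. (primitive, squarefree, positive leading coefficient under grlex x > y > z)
2*x^2 - y^2 - z

(a) Degree: a saddle surface; a quadric, so deg p = 2.
(b) Symmetries: mirror symmetry x ↦ −x ⇒ only even powers of x; the y ↦ −y reflection is a symmetry, so y appears only in even powers.
(c) Observable constraints: it crosses the x-axis at the gridline x = 0; it meets the y-axis at y = 0 (among the integer gridlines); one z-axis crossing is at z = 0.
(d) Solving for integer coefficients yields p as stated.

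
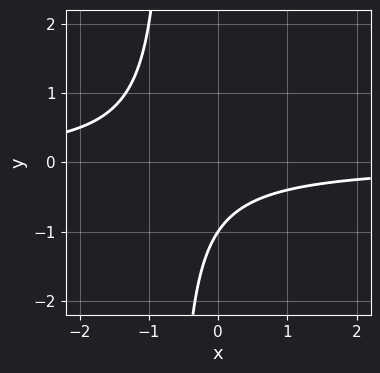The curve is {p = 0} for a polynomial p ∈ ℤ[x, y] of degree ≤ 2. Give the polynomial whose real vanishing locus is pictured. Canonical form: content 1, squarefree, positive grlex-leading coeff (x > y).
3*x*y + 2*y + 2

(a) Degree: a generic line meets the curve in up to 2 points, so deg p = 2.
(b) Against the integer gridlines: no x-intercept at any integer in the box; one y-axis crossing is at y = -1.
(c) Fitting integer coefficients to these (and the overall shape) gives p.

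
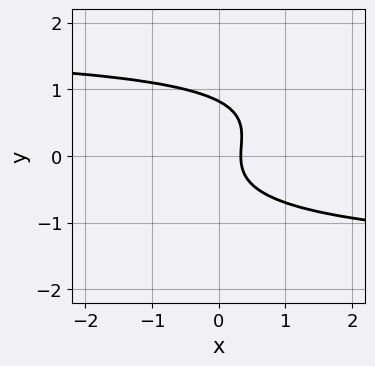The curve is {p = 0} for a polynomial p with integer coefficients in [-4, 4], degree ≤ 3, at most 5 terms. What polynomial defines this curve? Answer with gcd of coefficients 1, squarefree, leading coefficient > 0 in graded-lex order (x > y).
(a) The degree is 3 — the shape is more complex than any degree-2 curve.
(b) The integer polynomial consistent with all of this is the stated p.

x*y^2 - 3*y^3 + y^2 - 3*x + 1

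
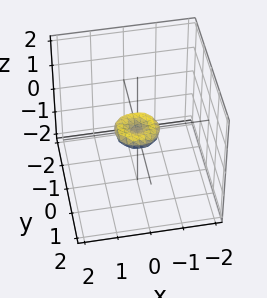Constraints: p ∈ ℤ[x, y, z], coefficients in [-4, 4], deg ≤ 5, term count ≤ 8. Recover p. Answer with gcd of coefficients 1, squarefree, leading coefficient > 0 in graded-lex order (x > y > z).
2*x^4 + 4*x^2*y^2 + 2*y^4 - x^2 - y^2 + 3*z^2

deg p = 4. A generic line meets the surface in up to 4 points.
Symmetries: rotational symmetry about the z-axis ⇒ p depends on x, y only through x² + y².
Observable constraints: it crosses the y-axis at the gridline y = 0; it meets the x-axis at x = 0 (among the integer gridlines); one z-axis crossing is at z = 0.
These observations pin down the coefficients.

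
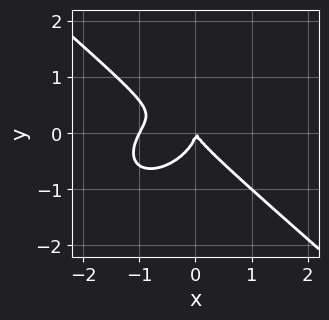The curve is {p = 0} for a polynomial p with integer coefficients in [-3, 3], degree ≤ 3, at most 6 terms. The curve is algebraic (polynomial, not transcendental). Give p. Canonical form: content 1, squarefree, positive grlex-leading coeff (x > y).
2*x^3 + 3*y^3 + 2*x^2 + x*y

deg p = 3. No degree-2 curve has this shape.
From the visible intercepts: the x-axis gridline crossings are at x ∈ {-1, 0}; it crosses the y-axis at the gridline y = 0.
Together with the visible shape, these determine p as stated.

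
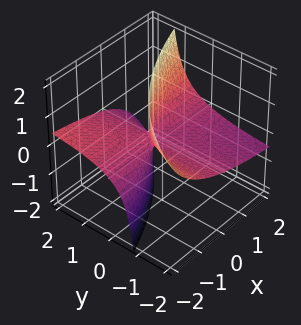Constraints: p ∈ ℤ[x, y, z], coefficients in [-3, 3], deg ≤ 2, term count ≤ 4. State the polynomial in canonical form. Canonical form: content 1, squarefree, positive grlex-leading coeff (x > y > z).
x*y - 2*x*z + 3*y*z - z

First, deg p = 2. The shape is more complex than any degree-1 surface.
Next, against the integer gridlines: one z-axis crossing is at z = 0; every point of the y-axis in the box is on the surface.
Finally, fitting integer coefficients to these (and the overall shape) gives p. Check: (-1, 0, 0) on the x-axis lies on the surface, and p(-1, 0, 0) = 0. ✓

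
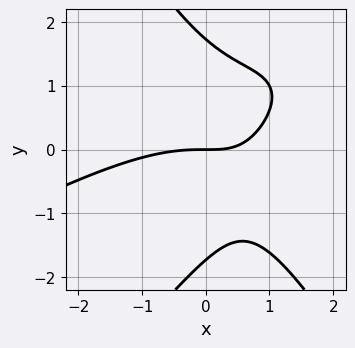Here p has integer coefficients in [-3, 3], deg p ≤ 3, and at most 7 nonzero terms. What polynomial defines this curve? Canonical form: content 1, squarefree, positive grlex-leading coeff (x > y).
x^3 - 2*x^2*y + y^3 + 3*x*y - 3*y

The degree is 3 — a generic line meets the curve in up to 3 points.
Against the integer gridlines: it meets the x-axis at x = 0 (among the integer gridlines); one y-axis crossing is at y = 0.
Together with the visible shape, these determine p as stated.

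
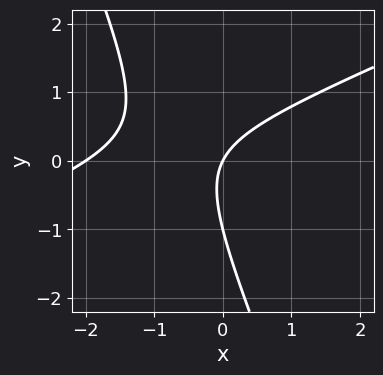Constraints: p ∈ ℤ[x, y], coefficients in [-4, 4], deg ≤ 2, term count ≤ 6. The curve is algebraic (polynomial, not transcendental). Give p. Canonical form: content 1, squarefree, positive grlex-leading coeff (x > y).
(a) Degree: the shape is more complex than any degree-1 curve, so deg p = 2.
(b) Checking where it meets the axes: the x-axis gridline crossings are at x ∈ {-2, 0}; the y-axis gridline crossings are at y ∈ {-1, 0}.
(c) Solving for integer coefficients yields p as stated.

x^2 - 2*x*y - y^2 + 2*x - y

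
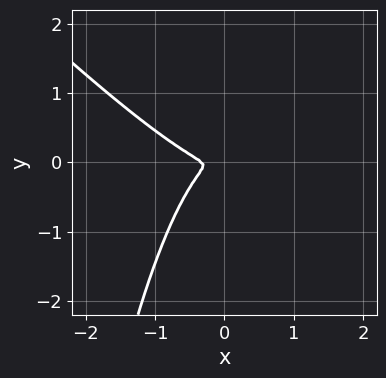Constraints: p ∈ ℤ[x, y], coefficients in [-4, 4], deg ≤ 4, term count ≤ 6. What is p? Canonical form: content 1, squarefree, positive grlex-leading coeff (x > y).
1. deg p = 3.
2. The integer polynomial consistent with all of this is the stated p.

3*x^3 + 3*x^2*y + x^2 + 3*y^2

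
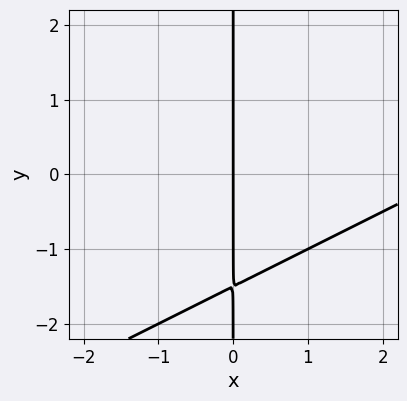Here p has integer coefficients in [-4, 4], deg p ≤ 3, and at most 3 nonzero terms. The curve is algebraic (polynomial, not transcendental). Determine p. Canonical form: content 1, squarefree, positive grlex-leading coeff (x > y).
First, degree: no degree-1 curve has this shape, so deg p = 2.
Then, from the visible intercepts: the visible y-axis segment lies entirely on the curve; it meets the x-axis at x = 0 (among the integer gridlines).
Finally, fitting integer coefficients to these (and the overall shape) gives p.

x^2 - 2*x*y - 3*x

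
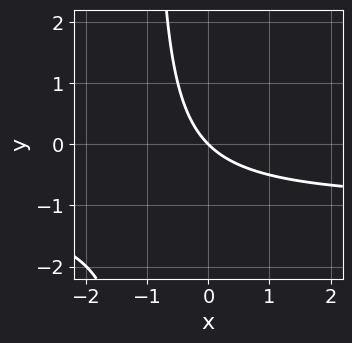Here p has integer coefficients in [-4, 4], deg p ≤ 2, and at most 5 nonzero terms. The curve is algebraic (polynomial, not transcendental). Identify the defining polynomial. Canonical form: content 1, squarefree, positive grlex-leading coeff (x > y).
1. deg p = 2. The shape is more complex than any degree-1 curve.
2. Checking where it meets the axes: one y-axis crossing is at y = 0; it meets the x-axis at x = 0 (among the integer gridlines).
3. The integer polynomial consistent with all of this is the stated p.

x*y + x + y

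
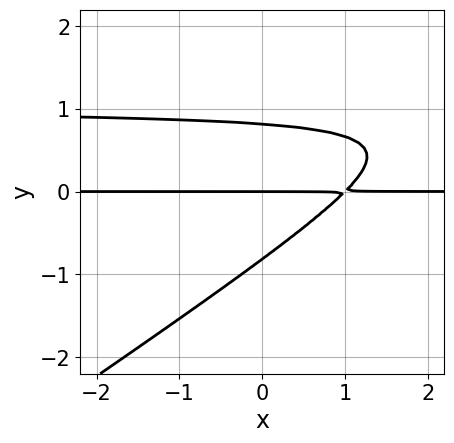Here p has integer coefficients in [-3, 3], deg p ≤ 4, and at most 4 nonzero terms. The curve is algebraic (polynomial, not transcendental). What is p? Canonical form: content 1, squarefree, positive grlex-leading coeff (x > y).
2*x*y^2 - 3*y^3 - 2*x*y + 2*y

Degree: no degree-2 curve has this shape, so deg p = 3.
Observable constraints: one y-axis crossing is at y = 0; every point of the x-axis in the box is on the curve.
Fitting integer coefficients to these (and the overall shape) gives p.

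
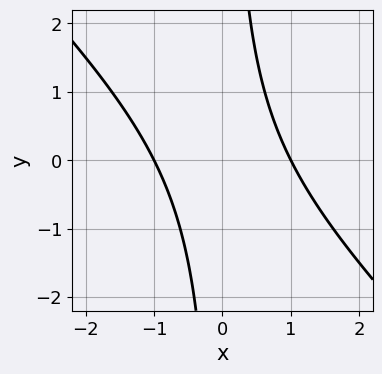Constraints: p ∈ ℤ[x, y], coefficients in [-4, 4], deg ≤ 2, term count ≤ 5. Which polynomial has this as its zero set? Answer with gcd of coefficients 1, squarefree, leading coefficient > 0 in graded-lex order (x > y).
The degree is 2 — a generic line meets the curve in up to 2 points.
Checking where it meets the axes: it misses every integer gridline on the y-axis; among the integer gridlines, it crosses the x-axis at x ∈ {-1, 1}.
Putting this together gives p.

x^2 + x*y - 1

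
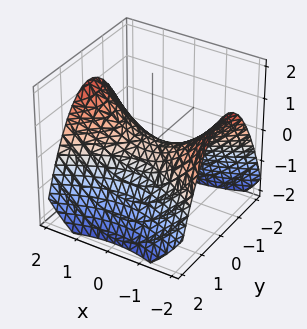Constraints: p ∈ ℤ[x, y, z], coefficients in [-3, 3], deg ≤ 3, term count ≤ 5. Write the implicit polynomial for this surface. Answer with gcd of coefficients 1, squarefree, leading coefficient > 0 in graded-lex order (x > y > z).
x^2 - 2*y^2 - 3*z

First, deg p = 2. A hyperbolic paraboloid; a quadric.
Next, symmetries: the y ↦ −y reflection is a symmetry, so y appears only in even powers; it's symmetric under x → −x, forcing even powers of x.
Then, checking where it meets the axes: it meets the z-axis at z = 0 (among the integer gridlines); one y-axis crossing is at y = 0; it crosses the x-axis at the gridline x = 0.
Finally, fitting integer coefficients to these (and the overall shape) gives p.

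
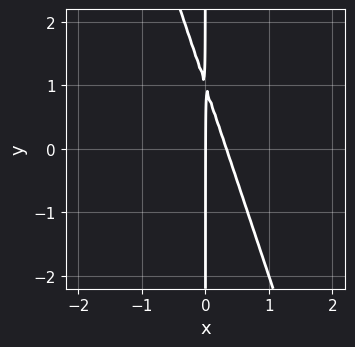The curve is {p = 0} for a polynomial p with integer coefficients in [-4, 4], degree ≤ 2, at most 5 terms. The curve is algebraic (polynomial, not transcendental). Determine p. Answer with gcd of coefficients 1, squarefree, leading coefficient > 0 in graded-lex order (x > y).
3*x^2 + x*y - x

1. Degree: a generic line meets the curve in up to 2 points, so deg p = 2.
2. From the visible intercepts: it crosses the x-axis at the gridline x = 0; the visible y-axis segment lies entirely on the curve.
3. Putting this together gives p.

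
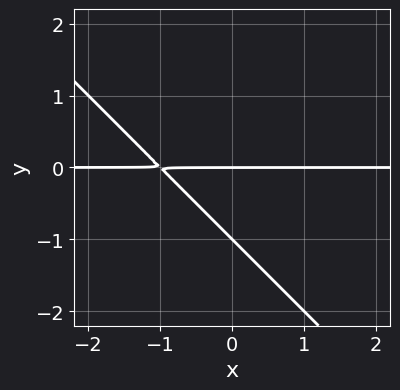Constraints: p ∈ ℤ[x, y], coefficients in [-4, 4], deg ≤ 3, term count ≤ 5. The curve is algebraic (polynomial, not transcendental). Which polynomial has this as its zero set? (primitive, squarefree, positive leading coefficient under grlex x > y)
x*y + y^2 + y

(a) The degree is 2 — a generic line meets the curve in up to 2 points.
(b) Checking where it meets the axes: among the integer gridlines, it crosses the y-axis at y ∈ {-1, 0}; every point of the x-axis in the box is on the curve.
(c) Solving for integer coefficients yields p as stated.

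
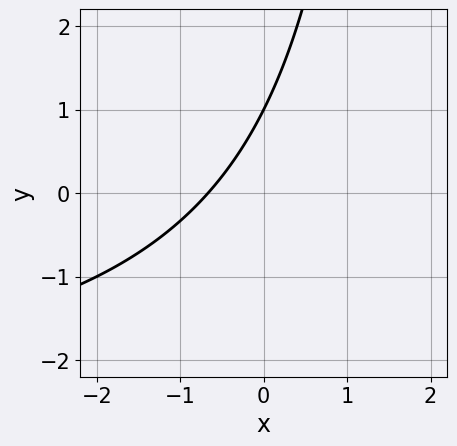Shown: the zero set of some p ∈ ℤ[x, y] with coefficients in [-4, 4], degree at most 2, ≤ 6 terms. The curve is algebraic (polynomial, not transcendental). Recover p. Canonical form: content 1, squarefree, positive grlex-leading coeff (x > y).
1. Degree: the shape is more complex than any degree-1 curve, so deg p = 2.
2. Against the integer gridlines: it meets the y-axis at y = 1 (among the integer gridlines).
3. Together with the visible shape, these determine p as stated.

x*y + 3*x - 2*y + 2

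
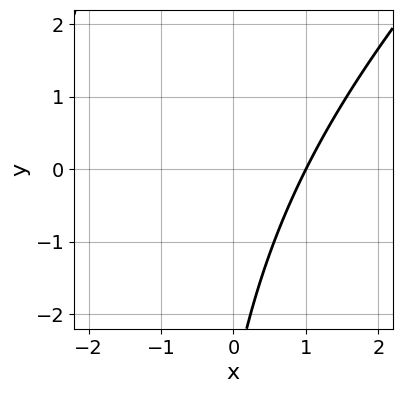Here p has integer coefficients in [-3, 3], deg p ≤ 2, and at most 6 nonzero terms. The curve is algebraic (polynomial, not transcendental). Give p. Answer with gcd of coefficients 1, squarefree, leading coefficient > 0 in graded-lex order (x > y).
x^2 - x*y + 2*x - y - 3

The degree is 2 — no degree-1 curve has this shape.
Observable constraints: one x-axis crossing is at x = 1; no y-intercept at any integer in the box.
Matching integer coefficients to the picture gives p.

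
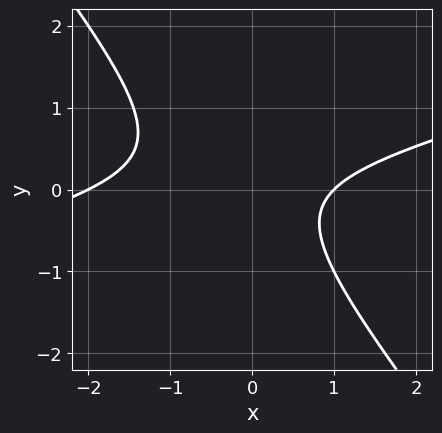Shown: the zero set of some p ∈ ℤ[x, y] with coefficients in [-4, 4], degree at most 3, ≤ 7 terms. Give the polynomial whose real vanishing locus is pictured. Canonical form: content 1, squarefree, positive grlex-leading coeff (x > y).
1. Degree: a generic line meets the curve in up to 2 points, so deg p = 2.
2. Observable constraints: it misses every integer gridline on the y-axis; among the integer gridlines, it crosses the x-axis at x ∈ {-2, 1}.
3. Putting this together gives p.

x^2 - 3*x*y - 3*y^2 + x - 2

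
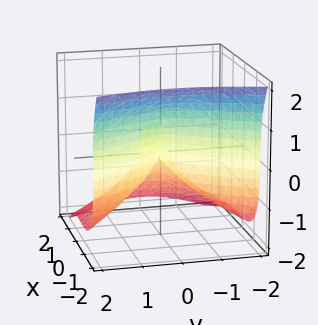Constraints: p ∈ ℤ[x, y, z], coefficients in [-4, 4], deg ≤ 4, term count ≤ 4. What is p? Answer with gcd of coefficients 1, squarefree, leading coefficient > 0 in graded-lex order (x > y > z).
1. Degree: the shape is more complex than any degree-2 surface, so deg p = 3.
2. From the visible intercepts: one y-axis crossing is at y = 0; the x-axis gridline crossings are at x ∈ {0, 1}; it meets the z-axis at z = 0 (among the integer gridlines).
3. Fitting integer coefficients to these (and the overall shape) gives p.

3*x^3 + 2*z^3 - 3*x^2 + 3*y^2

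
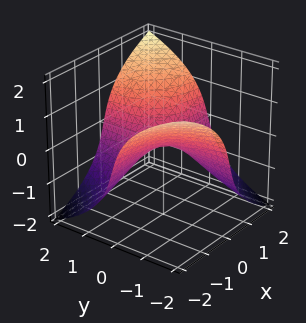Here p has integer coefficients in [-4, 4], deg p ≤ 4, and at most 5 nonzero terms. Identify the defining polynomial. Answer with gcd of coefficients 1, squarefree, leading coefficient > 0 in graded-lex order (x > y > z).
z^3 - 3*x*y + 2*z

The degree is 3 — no degree-2 surface has this shape.
From the axis intercepts and sections: the visible x-axis segment lies entirely on the surface; it crosses the z-axis at the gridline z = 0.
Putting this together gives p. Check: (0, 2, 0) on the y-axis lies on the surface, and p(0, 2, 0) = 0. ✓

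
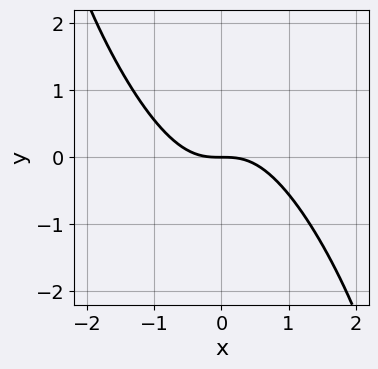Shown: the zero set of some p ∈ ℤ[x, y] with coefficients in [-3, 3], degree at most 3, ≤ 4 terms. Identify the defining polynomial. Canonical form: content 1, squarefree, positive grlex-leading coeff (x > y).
(a) deg p = 3.
(b) Checking where it meets the axes: one y-axis crossing is at y = 0; one x-axis crossing is at x = 0.
(c) Assembling these constraints gives the stated polynomial.

3*x^3 + 3*x^2*y + x*y^2 + 3*y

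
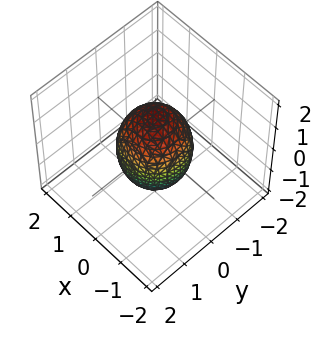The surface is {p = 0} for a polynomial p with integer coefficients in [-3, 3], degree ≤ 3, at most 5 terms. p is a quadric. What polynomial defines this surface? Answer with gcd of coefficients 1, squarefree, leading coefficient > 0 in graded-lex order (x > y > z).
First, deg p = 2. Bounded and convex; a quadric.
Next, symmetries: it's symmetric under z → −z, forcing even powers of z; every cross-section ⟂ z is a circle, so x, y appear only via x² + y².
Then, checking where it meets the axes: a circular section at z = -1 has radius between 0 and 1; among the integer gridlines, it crosses the x-axis at x ∈ {-1, 1}.
Finally, solving for integer coefficients yields p as stated. Check: (0, 1, 0) on the y-axis lies on the surface, and p(0, 1, 0) = 0. ✓

2*x^2 + 2*y^2 + z^2 - 2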